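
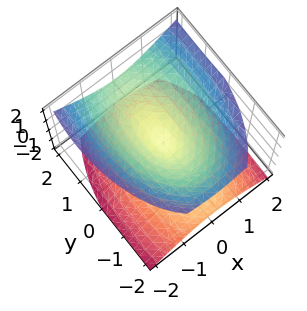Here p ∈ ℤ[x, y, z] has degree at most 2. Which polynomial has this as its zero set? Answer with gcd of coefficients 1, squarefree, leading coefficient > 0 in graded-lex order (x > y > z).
3*x^2 + y^2 - y*z - 3*z^2

deg p = 2. The shape is more complex than any degree-1 surface.
Checking where it meets the axes: it meets the y-axis at y = 0 (among the integer gridlines); one z-axis crossing is at z = 0; it meets the x-axis at x = 0 (among the integer gridlines).
These observations pin down the coefficients.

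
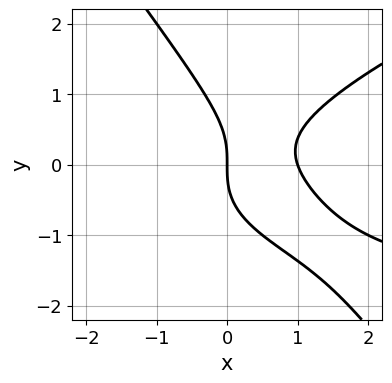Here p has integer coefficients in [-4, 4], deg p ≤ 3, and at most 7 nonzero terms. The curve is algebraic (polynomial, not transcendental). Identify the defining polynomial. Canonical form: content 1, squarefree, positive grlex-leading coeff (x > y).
x^2*y - 2*x*y^2 - 2*y^3 + 3*x^2 - 3*x

1. The degree is 3 — a generic line meets the curve in up to 3 points.
2. Reading off the gridlines: one y-axis crossing is at y = 0; among the integer gridlines, it crosses the x-axis at x ∈ {0, 1}.
3. Fitting integer coefficients to these (and the overall shape) gives p.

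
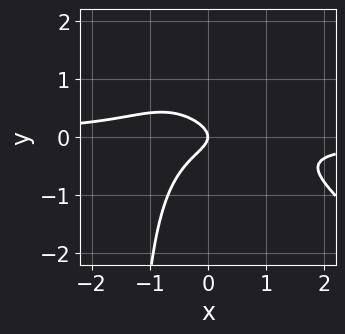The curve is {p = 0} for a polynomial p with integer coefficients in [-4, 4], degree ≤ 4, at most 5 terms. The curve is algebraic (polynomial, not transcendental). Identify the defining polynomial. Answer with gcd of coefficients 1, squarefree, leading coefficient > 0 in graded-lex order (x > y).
2*x^2*y + 2*x*y^2 + 3*y^2 + x

1. Degree: no degree-2 curve has this shape, so deg p = 3.
2. Observable constraints: it meets the x-axis at x = 0 (among the integer gridlines); one y-axis crossing is at y = 0.
3. Matching integer coefficients to the picture gives p.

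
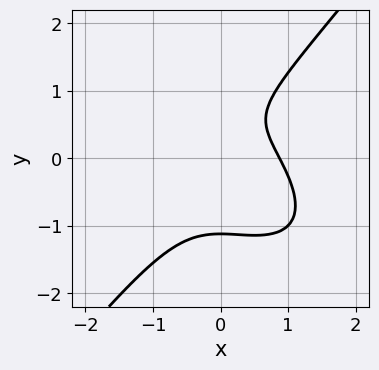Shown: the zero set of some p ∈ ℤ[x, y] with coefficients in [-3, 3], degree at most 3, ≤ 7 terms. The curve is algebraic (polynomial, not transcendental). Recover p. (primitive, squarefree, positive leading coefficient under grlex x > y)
1. deg p = 3. A generic line meets the curve in up to 3 points.
2. The integer polynomial consistent with all of this is the stated p.

3*x^3 + 2*x^2*y - 3*y^3 + 2*y - 2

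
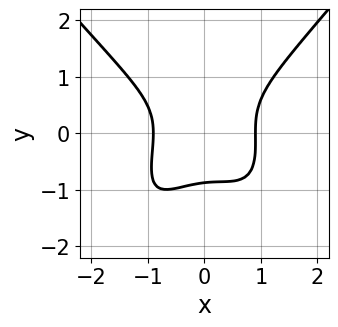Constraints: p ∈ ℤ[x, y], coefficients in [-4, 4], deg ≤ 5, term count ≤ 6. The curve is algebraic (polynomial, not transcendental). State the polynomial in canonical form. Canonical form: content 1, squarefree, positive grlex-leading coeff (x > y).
(a) deg p = 4. No degree-3 curve has this shape.
(b) Matching integer coefficients to the picture gives p.

3*x^4 - 2*x^2*y^2 + x*y^2 - 3*y^3 - 2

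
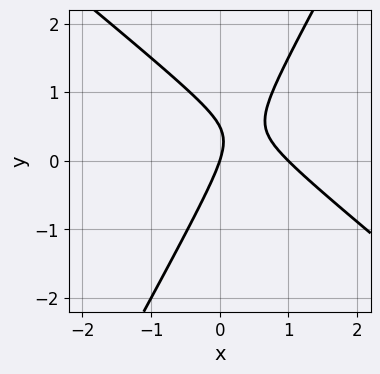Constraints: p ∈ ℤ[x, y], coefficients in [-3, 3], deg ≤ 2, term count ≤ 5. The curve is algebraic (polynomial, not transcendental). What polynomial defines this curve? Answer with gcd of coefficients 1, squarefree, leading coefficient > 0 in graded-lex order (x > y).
3*x^2 + 2*x*y - 2*y^2 - 3*x + y

First, the degree is 2 — no degree-1 curve has this shape.
Next, observable constraints: it crosses the y-axis at the gridline y = 0; among the integer gridlines, it crosses the x-axis at x ∈ {0, 1}.
Finally, putting this together gives p.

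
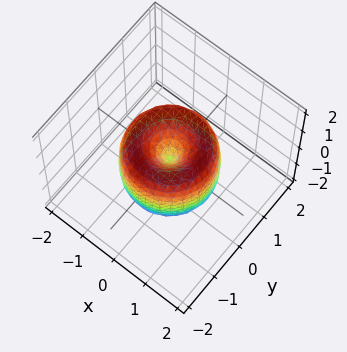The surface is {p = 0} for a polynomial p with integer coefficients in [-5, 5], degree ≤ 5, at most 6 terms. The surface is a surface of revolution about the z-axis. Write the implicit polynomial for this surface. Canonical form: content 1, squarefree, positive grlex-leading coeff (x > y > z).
2*x^4 + 4*x^2*y^2 + 2*y^4 - 3*x^2 - 3*y^2 + z^2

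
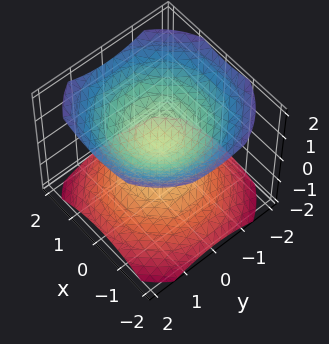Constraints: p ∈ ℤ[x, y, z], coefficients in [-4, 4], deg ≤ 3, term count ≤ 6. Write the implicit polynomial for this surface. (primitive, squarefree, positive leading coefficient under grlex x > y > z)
2*x^2 + 2*y^2 - 3*z^2 + 1

1. There are 2 components. They look like related sheets of one shape, so recover p as a whole.
2. deg p = 2. Two separate bowl-shaped sheets opening away from each other; a quadric.
3. Symmetries: it's symmetric under z → −z, forcing even powers of z; every cross-section ⟂ z is a circle, so x, y appear only via x² + y².
4. From the visible intercepts: no y-intercept at any integer in the box; a circular section at z = 1 has radius exactly 1; it misses every integer gridline on the x-axis.
5. Together with the visible shape, these determine p as stated.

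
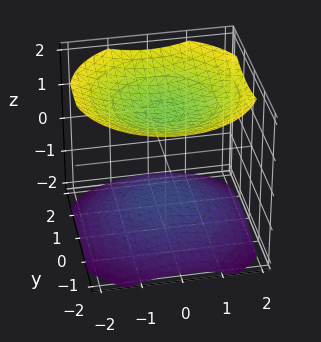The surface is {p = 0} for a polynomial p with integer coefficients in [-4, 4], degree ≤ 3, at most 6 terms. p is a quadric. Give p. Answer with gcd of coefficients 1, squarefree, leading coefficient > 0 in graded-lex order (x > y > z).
(a) There are 2 components. They look like related sheets of one shape, so recover p as a whole.
(b) deg p = 2. Two sheets facing apart; a quadric.
(c) Symmetries: it's symmetric under z → −z, forcing even powers of z; rotational symmetry about the z-axis ⇒ p depends on x, y only through x² + y².
(d) Against the integer gridlines: it misses every integer gridline on the x-axis; the surface avoids every integer y-axis point in the box.
(e) Matching integer coefficients to the picture gives p.

x^2 + y^2 - 2*z^2 + 3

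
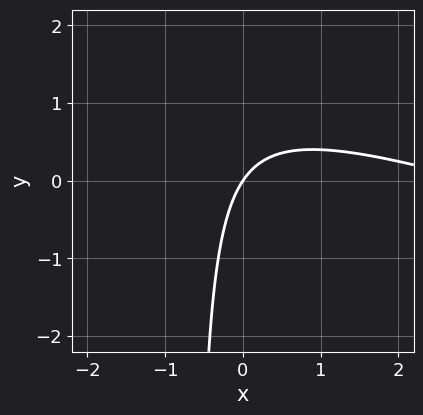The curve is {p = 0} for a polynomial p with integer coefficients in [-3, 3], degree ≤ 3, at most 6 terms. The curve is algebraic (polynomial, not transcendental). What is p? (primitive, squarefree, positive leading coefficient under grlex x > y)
x^2 + 3*x*y - 3*x + 2*y

First, the degree is 2 — no degree-1 curve has this shape.
Next, observable constraints: it meets the x-axis at x = 0 (among the integer gridlines); it crosses the y-axis at the gridline y = 0.
Finally, fitting integer coefficients to these (and the overall shape) gives p.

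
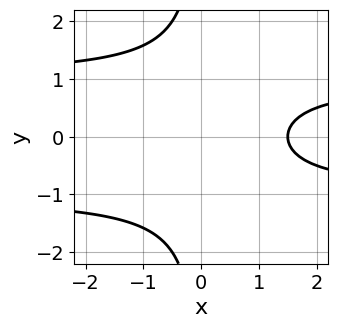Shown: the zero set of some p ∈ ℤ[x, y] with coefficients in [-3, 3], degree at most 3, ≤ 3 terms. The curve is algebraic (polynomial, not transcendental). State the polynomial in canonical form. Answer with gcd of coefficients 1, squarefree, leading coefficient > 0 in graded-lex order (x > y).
2*x*y^2 - 2*x + 3

The degree is 3 — the shape is more complex than any degree-2 curve.
Symmetries: the y ↦ −y reflection is a symmetry, so y appears only in even powers.
Reading off the gridlines: it misses every integer gridline on the y-axis.
The integer polynomial consistent with all of this is the stated p.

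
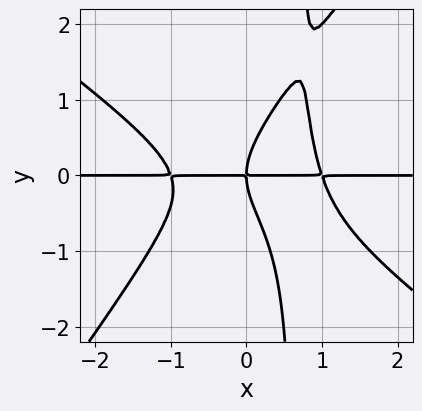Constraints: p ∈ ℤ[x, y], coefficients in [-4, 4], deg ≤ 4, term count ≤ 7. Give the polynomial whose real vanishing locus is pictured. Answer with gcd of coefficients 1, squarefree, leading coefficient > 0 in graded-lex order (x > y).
3*x^3*y + 2*x^2*y^2 - 3*x*y^3 + 2*y^3 - 3*x*y

Degree: a generic line meets the curve in up to 4 points, so deg p = 4.
Checking where it meets the axes: the visible x-axis segment lies entirely on the curve; it meets the y-axis at y = 0 (among the integer gridlines).
Putting this together gives p.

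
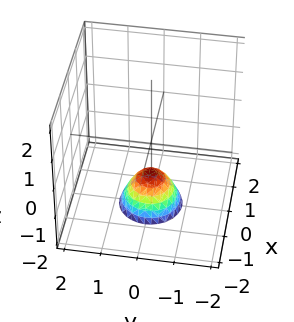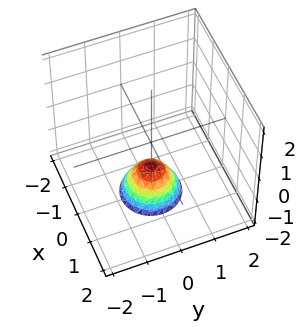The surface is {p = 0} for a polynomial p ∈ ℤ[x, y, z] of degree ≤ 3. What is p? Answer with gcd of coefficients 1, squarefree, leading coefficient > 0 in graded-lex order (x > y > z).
First, degree: a generic line meets the surface in up to 2 points, so deg p = 2.
Next, symmetry: every cross-section ⟂ z is a circle, so x, y appear only via x² + y².
Then, checking where it meets the axes: it crosses the z-axis at the gridline z = -1; a circular section at z = -2 has radius between 0 and 1; the surface avoids every integer x-axis point in the box; the surface avoids every integer y-axis point in the box.
Finally, assembling these constraints gives the stated polynomial.

3*x^2 + 3*y^2 + 2*z + 2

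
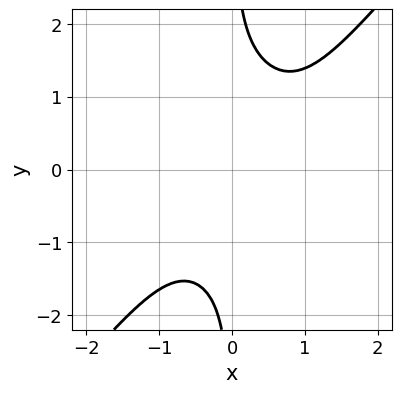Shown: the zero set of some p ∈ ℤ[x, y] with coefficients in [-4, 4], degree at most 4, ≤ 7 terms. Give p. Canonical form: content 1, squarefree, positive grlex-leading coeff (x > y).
(a) Degree: the shape is more complex than any degree-3 curve, so deg p = 4.
(b) From the axis intercepts and sections: it misses every integer gridline on the y-axis; no x-intercept at any integer in the box.
(c) These observations pin down the coefficients.

x^4 + 2*x^3*y - 2*x*y^3 - x^2*y + 3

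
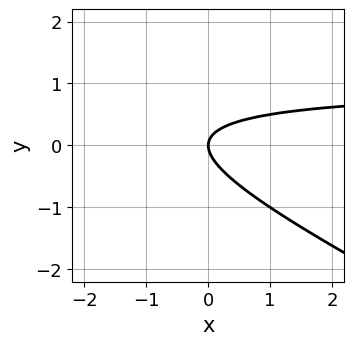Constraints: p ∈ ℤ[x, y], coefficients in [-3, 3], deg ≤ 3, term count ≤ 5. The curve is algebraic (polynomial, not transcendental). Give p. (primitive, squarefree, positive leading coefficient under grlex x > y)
x*y + 2*y^2 - x

1. deg p = 2. No degree-1 curve has this shape.
2. From the visible intercepts: it crosses the x-axis at the gridline x = 0; one y-axis crossing is at y = 0.
3. Together with the visible shape, these determine p as stated.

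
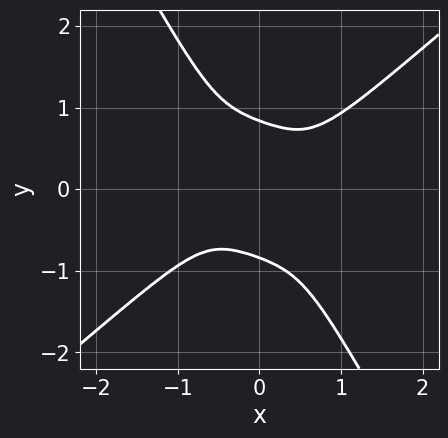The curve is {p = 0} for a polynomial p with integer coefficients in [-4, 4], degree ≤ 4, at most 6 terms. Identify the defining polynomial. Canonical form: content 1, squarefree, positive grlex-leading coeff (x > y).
First, degree: the shape is more complex than any degree-3 curve, so deg p = 4.
Next, reading off the gridlines: it misses every integer gridline on the x-axis.
Finally, assembling these constraints gives the stated polynomial.

3*x^4 - 3*x*y^3 - 2*y^4 + 1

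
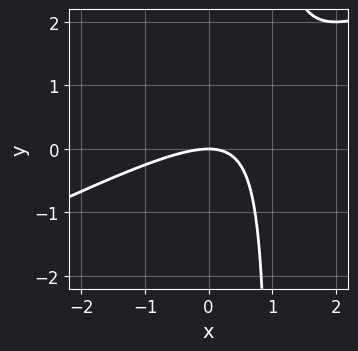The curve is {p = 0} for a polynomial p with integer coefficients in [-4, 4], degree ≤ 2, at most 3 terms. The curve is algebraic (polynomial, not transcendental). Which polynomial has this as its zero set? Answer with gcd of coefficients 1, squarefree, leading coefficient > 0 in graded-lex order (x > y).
1. Degree: a generic line meets the curve in up to 2 points, so deg p = 2.
2. Reading off the gridlines: one x-axis crossing is at x = 0; one y-axis crossing is at y = 0.
3. Matching integer coefficients to the picture gives p.

x^2 - 2*x*y + 2*y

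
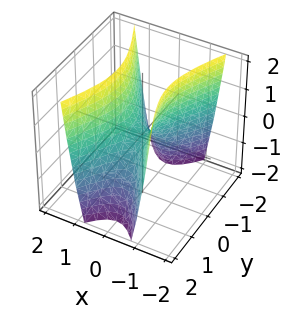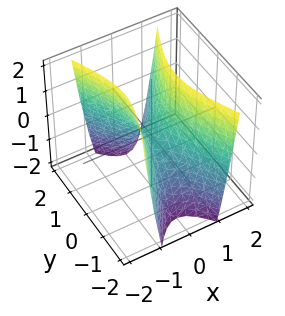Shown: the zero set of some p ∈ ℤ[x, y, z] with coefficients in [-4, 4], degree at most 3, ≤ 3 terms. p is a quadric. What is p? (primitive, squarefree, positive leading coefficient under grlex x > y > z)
3*x^2 - y^2 - z

The degree is 2 — a hyperbolic paraboloid; a quadric.
Symmetries: it's symmetric under y → −y, forcing even powers of y; mirror symmetry x ↦ −x ⇒ only even powers of x.
Observable constraints: it crosses the y-axis at the gridline y = 0; one x-axis crossing is at x = 0; one z-axis crossing is at z = 0.
Solving for integer coefficients yields p as stated.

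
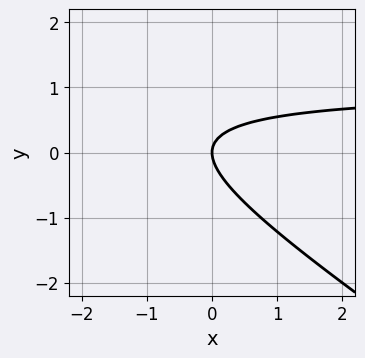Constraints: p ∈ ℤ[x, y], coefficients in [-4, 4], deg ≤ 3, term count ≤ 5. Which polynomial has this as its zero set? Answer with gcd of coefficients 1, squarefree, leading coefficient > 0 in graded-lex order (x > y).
(a) Degree: a generic line meets the curve in up to 2 points, so deg p = 2.
(b) Observable constraints: it meets the y-axis at y = 0 (among the integer gridlines); it crosses the x-axis at the gridline x = 0.
(c) Fitting integer coefficients to these (and the overall shape) gives p.

2*x*y + 3*y^2 - 2*x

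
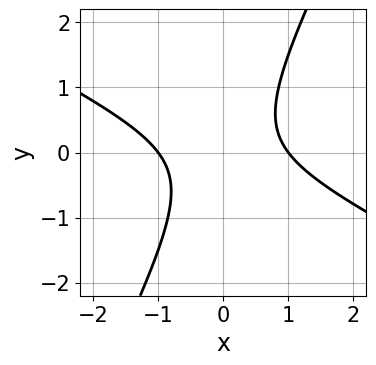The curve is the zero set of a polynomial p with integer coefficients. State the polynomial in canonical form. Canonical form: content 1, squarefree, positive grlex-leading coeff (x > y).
2*x^2 + 3*x*y - 2*y^2 - 2

(a) deg p = 2. The shape is more complex than any degree-1 curve.
(b) From the visible intercepts: among the integer gridlines, it crosses the x-axis at x ∈ {-1, 1}; no y-intercept at any integer in the box.
(c) Matching integer coefficients to the picture gives p.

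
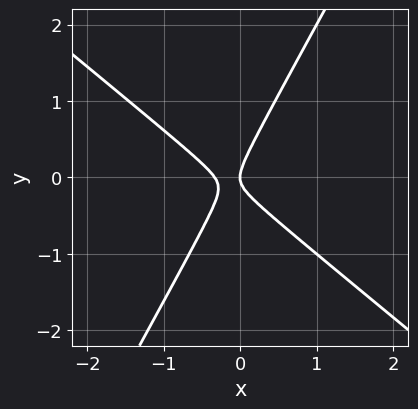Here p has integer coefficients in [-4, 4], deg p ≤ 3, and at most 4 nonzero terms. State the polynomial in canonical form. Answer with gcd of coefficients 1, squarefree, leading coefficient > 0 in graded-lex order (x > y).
3*x^2 + 2*x*y - 2*y^2 + x

1. The degree is 2 — a generic line meets the curve in up to 2 points.
2. Against the integer gridlines: it meets the x-axis at x = 0 (among the integer gridlines); one y-axis crossing is at y = 0.
3. Putting this together gives p.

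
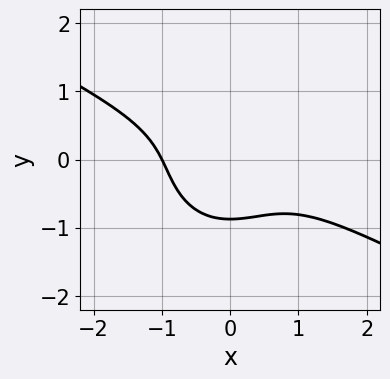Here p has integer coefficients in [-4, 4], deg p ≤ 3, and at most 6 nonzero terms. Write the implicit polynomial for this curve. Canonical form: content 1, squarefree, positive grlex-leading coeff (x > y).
2*x^3 + 3*x^2*y + 3*y^3 + 2

1. The degree is 3 — a generic line meets the curve in up to 3 points.
2. Reading off the gridlines: it meets the x-axis at x = -1 (among the integer gridlines).
3. Assembling these constraints gives the stated polynomial.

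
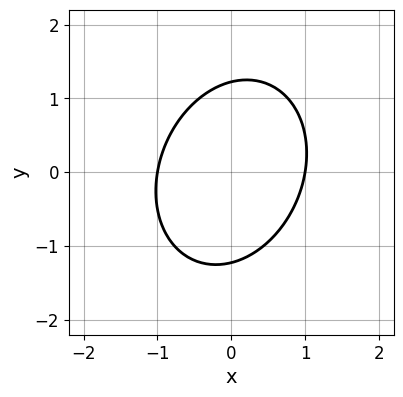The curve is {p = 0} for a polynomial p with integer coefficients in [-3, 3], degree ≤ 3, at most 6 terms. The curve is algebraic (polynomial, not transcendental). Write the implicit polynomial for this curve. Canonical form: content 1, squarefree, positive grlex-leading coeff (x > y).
3*x^2 - x*y + 2*y^2 - 3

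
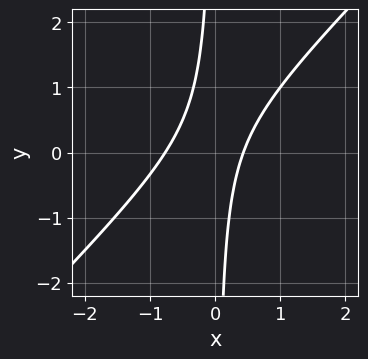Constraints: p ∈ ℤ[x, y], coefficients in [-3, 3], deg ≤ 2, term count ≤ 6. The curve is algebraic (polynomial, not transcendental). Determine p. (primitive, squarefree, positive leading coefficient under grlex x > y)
3*x^2 - 3*x*y + x - 1

Degree: the shape is more complex than any degree-1 curve, so deg p = 2.
From the visible intercepts: the curve avoids every integer y-axis point in the box.
Solving for integer coefficients yields p as stated.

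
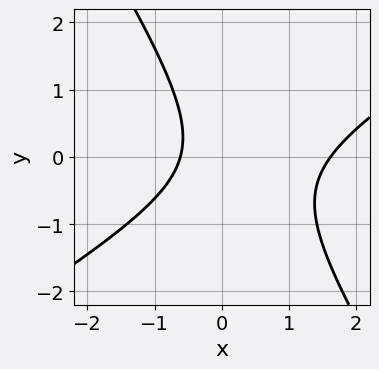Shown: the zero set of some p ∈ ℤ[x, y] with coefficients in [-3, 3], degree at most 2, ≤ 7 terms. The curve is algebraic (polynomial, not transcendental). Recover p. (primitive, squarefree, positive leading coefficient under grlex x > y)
x^2 - x*y - y^2 - x - 1

The degree is 2 — no degree-1 curve has this shape.
Against the integer gridlines: no y-intercept at any integer in the box.
The integer polynomial consistent with all of this is the stated p.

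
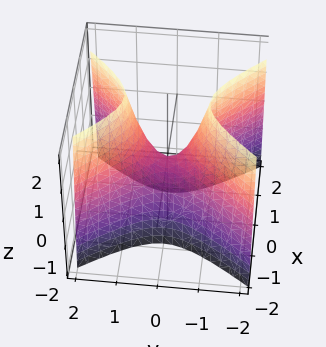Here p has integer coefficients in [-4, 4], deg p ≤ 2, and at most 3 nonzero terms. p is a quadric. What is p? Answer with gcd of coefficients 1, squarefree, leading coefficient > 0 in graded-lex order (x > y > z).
First, deg p = 2.
Next, symmetries: mirror symmetry x ↦ −x ⇒ only even powers of x; it's symmetric under y → −y, forcing even powers of y.
Next, from the visible intercepts: one y-axis crossing is at y = 0; one z-axis crossing is at z = 0; it crosses the x-axis at the gridline x = 0.
Finally, putting this together gives p.

3*x^2 - 2*y^2 + z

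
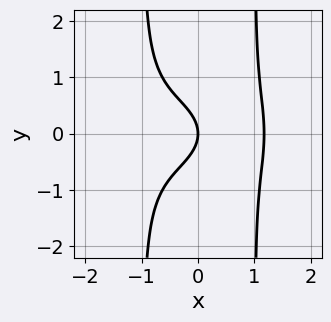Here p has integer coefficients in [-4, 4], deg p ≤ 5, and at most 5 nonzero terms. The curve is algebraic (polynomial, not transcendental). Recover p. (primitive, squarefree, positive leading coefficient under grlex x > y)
x^4 + 3*x^2*y^2 + x^3 - 3*y^2 - 3*x

First, deg p = 4. The shape is more complex than any degree-3 curve.
Then, symmetries: mirror symmetry y ↦ −y ⇒ only even powers of y.
Next, checking where it meets the axes: it meets the x-axis at x = 0 (among the integer gridlines); it crosses the y-axis at the gridline y = 0.
Finally, the integer polynomial consistent with all of this is the stated p.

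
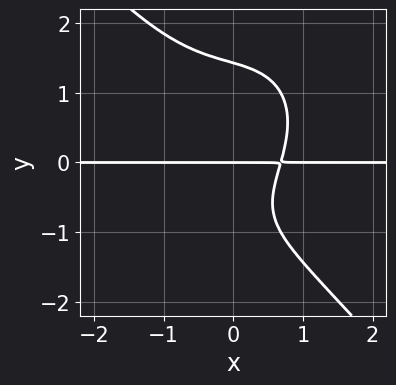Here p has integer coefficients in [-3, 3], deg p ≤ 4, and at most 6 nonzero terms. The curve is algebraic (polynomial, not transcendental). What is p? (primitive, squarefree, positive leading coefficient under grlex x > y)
3*x^3*y + 2*y^4 + 3*x*y - 2*y^2 - 3*y

Degree: no degree-3 curve has this shape, so deg p = 4.
Against the integer gridlines: it crosses the y-axis at the gridline y = 0; every point of the x-axis in the box is on the curve.
Together with the visible shape, these determine p as stated.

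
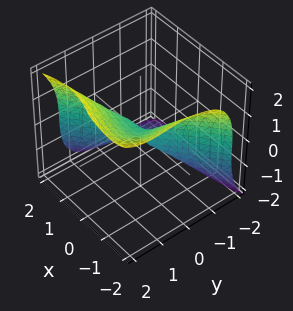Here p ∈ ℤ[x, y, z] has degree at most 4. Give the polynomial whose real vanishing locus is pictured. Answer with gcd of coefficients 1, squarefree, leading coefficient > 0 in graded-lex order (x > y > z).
(a) Degree: a generic line meets the surface in up to 3 points, so deg p = 3.
(b) Checking where it meets the axes: one y-axis crossing is at y = 0; it crosses the z-axis at the gridline z = 0; it crosses the x-axis at the gridline x = 0.
(c) Together with the visible shape, these determine p as stated.

2*x^3 - 2*x*y^2 - 2*y^3 + 2*z^3 - y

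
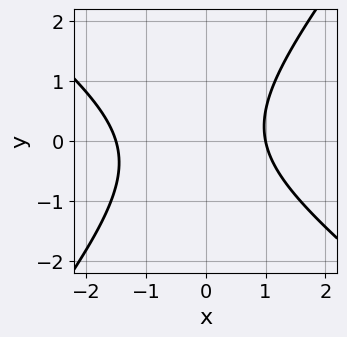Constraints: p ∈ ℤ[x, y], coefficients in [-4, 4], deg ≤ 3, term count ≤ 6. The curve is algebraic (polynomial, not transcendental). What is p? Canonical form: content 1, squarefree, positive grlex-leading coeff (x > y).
2*x^2 + x*y - 2*y^2 + x - 3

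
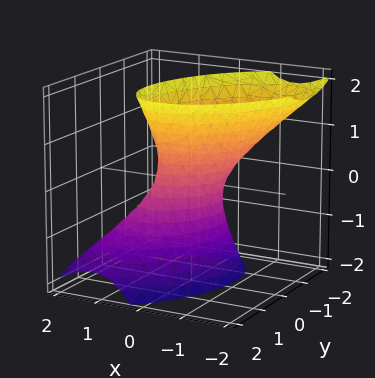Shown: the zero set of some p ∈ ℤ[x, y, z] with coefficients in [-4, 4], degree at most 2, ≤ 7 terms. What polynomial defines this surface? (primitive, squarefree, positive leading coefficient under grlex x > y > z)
1. deg p = 2. A generic line meets the surface in up to 2 points.
2. From the visible intercepts: the surface avoids every integer z-axis point in the box.
3. Fitting integer coefficients to these (and the overall shape) gives p.

3*x^2 - 2*x*y + 2*x*z + 2*y^2 - z^2 - 1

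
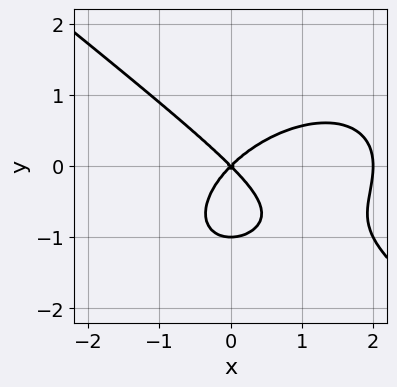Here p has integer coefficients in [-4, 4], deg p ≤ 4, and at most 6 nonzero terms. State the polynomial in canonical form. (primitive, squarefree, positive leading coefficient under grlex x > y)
x^3 + 2*y^3 - 2*x^2 + 2*y^2

First, degree: no degree-2 curve has this shape, so deg p = 3.
Then, from the axis intercepts and sections: the y-axis gridline crossings are at y ∈ {-1, 0}; the x-axis gridline crossings are at x ∈ {0, 2}.
Finally, together with the visible shape, these determine p as stated.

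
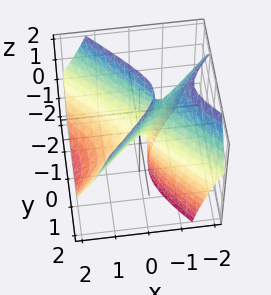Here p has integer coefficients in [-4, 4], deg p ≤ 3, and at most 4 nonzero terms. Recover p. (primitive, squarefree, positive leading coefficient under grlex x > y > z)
First, deg p = 2.
Then, from the visible intercepts: it meets the y-axis at y = 0 (among the integer gridlines); one x-axis crossing is at x = 0.
Finally, together with the visible shape, these determine p as stated.

3*x^2 + 3*x*z - 3*y^2 + z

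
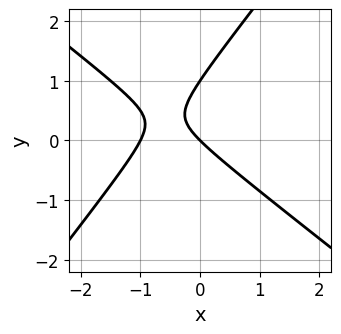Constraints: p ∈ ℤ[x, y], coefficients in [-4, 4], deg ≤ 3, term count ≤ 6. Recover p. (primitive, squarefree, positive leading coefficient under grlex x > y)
2*x^2 + x*y - 2*y^2 + 2*x + 2*y

The degree is 2 — no degree-1 curve has this shape.
Against the integer gridlines: among the integer gridlines, it crosses the y-axis at y ∈ {0, 1}; among the integer gridlines, it crosses the x-axis at x ∈ {-1, 0}.
Fitting integer coefficients to these (and the overall shape) gives p.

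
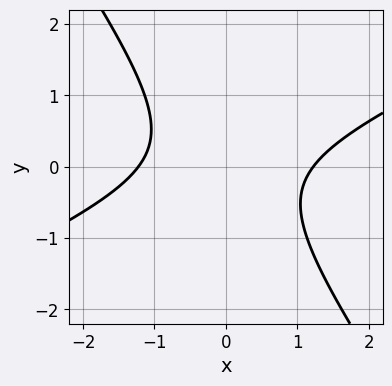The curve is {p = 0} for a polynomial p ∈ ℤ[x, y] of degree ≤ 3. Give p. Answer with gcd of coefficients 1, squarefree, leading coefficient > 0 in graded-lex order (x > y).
2*x^2 - 3*x*y - 3*y^2 - 3

1. Degree: a generic line meets the curve in up to 2 points, so deg p = 2.
2. From the axis intercepts and sections: the curve avoids every integer y-axis point in the box.
3. Putting this together gives p.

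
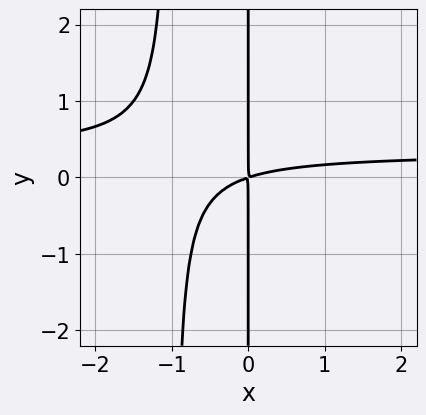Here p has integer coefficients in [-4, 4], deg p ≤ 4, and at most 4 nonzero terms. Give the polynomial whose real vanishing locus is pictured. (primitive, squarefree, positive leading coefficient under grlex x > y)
deg p = 3. A generic line meets the curve in up to 3 points.
Against the integer gridlines: the visible y-axis segment lies entirely on the curve.
Together with the visible shape, these determine p as stated.

3*x^2*y - x^2 + 3*x*y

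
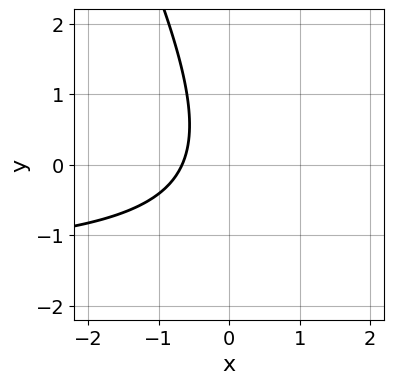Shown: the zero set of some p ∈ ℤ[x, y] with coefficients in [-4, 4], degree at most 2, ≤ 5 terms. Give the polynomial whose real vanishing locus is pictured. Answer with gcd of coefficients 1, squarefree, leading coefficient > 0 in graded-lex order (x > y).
(a) deg p = 2. No degree-1 curve has this shape.
(b) Reading off the gridlines: the curve avoids every integer y-axis point in the box.
(c) The integer polynomial consistent with all of this is the stated p.

2*x*y + y^2 + 3*x + 2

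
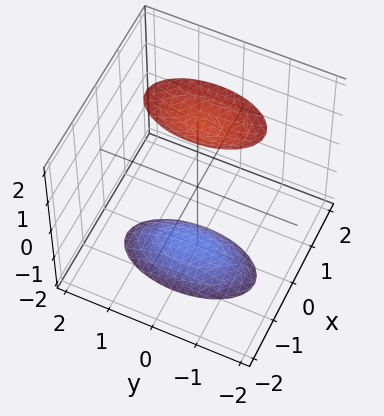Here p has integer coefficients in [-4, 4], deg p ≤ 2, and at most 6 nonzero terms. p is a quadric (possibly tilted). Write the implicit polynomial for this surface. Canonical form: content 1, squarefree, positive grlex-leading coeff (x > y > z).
3*x^2 - x*z + y^2 - z^2 + 3

First, I count 2 distinct pieces. They look like related sheets of one shape, so recover p as a whole.
Next, the degree is 2 — no degree-1 surface has this shape.
Next, from the axis intercepts and sections: it misses every integer gridline on the y-axis; no x-intercept at any integer in the box.
Finally, fitting integer coefficients to these (and the overall shape) gives p.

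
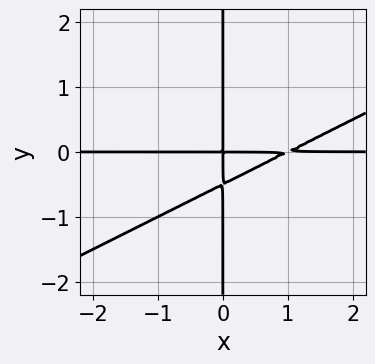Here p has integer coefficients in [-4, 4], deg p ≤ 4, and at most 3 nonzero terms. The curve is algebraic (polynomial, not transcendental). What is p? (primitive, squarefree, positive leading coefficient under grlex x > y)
x^2*y - 2*x*y^2 - x*y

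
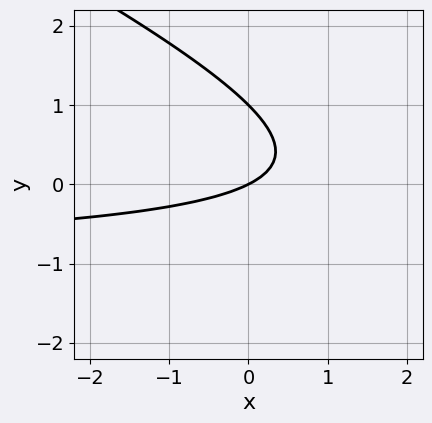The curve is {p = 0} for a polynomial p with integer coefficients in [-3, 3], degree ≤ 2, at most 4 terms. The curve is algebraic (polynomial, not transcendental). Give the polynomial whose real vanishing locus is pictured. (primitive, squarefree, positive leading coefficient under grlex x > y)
(a) The degree is 2 — the shape is more complex than any degree-1 curve.
(b) Against the integer gridlines: the y-axis gridline crossings are at y ∈ {0, 1}; one x-axis crossing is at x = 0.
(c) Putting this together gives p.

x*y + 2*y^2 + x - 2*y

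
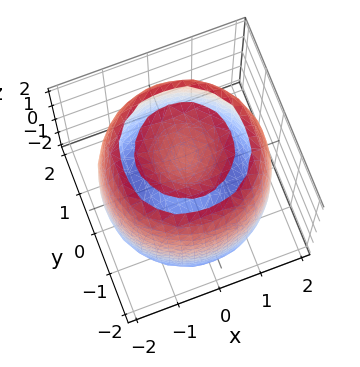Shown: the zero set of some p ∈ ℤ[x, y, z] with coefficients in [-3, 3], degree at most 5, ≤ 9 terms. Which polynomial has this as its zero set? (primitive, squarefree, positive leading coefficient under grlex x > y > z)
1. There are 2 components. Treating them together as one polynomial.
2. The degree is 4 — a generic line meets the surface in up to 4 points.
3. Symmetries: the z-axis is an axis of rotation, so x and y enter only as x² + y².
4. Against the integer gridlines: a circular section at z = 0 has radius between 1 and 2.
5. The integer polynomial consistent with all of this is the stated p.

x^4 + 2*x^2*y^2 + y^4 - 3*x^2 - 3*y^2 + z^2 - 2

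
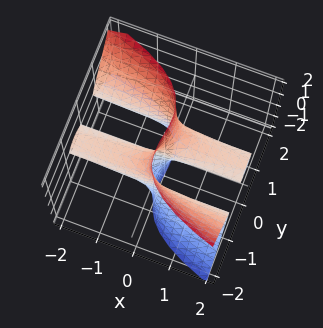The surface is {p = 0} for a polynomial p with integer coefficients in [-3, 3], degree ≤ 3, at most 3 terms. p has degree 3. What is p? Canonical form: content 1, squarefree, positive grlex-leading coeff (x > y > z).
3*x*z^2 + 3*y^3 - 2*y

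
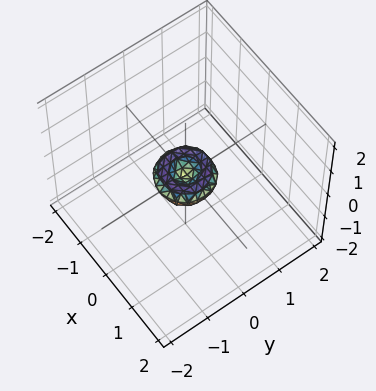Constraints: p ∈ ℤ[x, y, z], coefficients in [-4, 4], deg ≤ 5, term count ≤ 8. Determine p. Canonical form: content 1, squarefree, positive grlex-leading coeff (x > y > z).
2*x^4 + 4*x^2*y^2 + 2*y^4 - x^2 - y^2 + 2*z^2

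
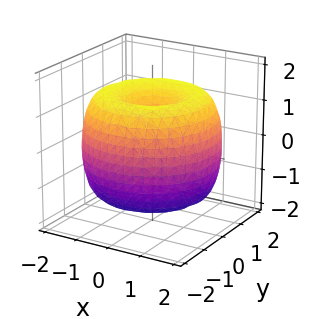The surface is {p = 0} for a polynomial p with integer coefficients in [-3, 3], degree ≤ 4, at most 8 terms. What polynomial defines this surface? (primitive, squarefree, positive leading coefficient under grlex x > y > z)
x^4 + 2*x^2*y^2 + y^4 - 3*x^2 - 3*y^2 + 2*z^2 - 2

(a) The degree is 4 — no degree-3 surface has this shape.
(b) Symmetry: the z-axis is an axis of rotation, so x and y enter only as x² + y².
(c) Checking where it meets the axes: the z-axis gridline crossings are at z ∈ {-1, 1}; a circular section at z = 0 has radius between 1 and 2.
(d) Solving for integer coefficients yields p as stated.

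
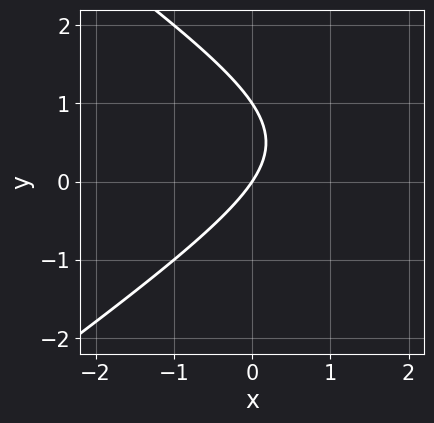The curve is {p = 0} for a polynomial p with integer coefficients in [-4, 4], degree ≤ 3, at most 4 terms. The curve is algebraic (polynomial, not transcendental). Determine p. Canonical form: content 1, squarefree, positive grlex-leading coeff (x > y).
deg p = 2. The shape is more complex than any degree-1 curve.
Against the integer gridlines: among the integer gridlines, it crosses the y-axis at y ∈ {0, 1}; it crosses the x-axis at the gridline x = 0.
The integer polynomial consistent with all of this is the stated p.

x^2 - 2*y^2 - 3*x + 2*y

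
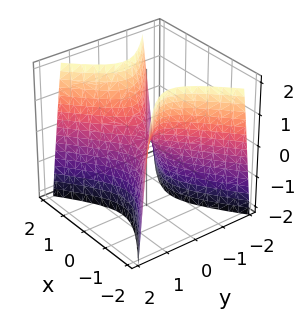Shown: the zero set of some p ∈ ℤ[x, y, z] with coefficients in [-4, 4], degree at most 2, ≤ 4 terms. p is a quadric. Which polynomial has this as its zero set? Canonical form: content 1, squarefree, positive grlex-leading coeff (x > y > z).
1. The degree is 2 — a hyperbolic paraboloid; a quadric.
2. Symmetries: mirror symmetry x ↦ −x ⇒ only even powers of x; it's symmetric under y → −y, forcing even powers of y.
3. Against the integer gridlines: one x-axis crossing is at x = 0; it crosses the y-axis at the gridline y = 0.
4. Fitting integer coefficients to these (and the overall shape) gives p.

2*x^2 - 3*y^2 - z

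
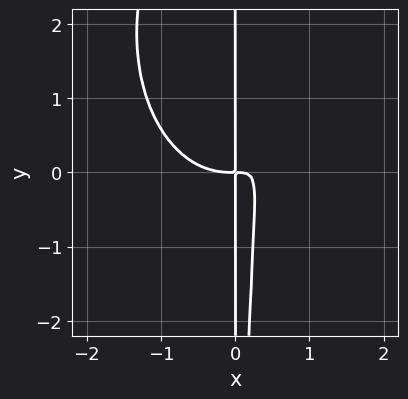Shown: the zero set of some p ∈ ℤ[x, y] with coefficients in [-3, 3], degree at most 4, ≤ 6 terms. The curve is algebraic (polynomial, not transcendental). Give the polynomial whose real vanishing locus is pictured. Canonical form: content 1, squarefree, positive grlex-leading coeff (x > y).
1. The degree is 4 — the shape is more complex than any degree-3 curve.
2. Observable constraints: every point of the y-axis in the box is on the curve.
3. Assembling these constraints gives the stated polynomial.

2*x^4 + x^2*y^2 - 3*x^2*y + x*y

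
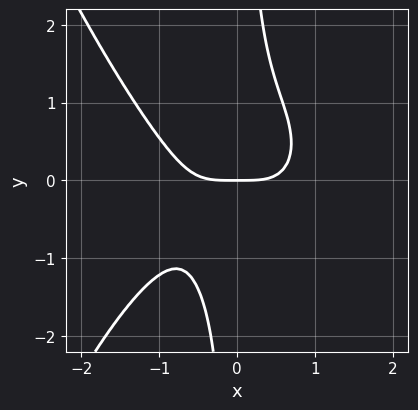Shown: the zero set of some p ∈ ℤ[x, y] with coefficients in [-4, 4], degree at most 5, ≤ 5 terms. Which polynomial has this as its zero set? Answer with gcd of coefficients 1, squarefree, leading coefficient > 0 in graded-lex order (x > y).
2*x^4 + 3*x*y^2 - 2*y

1. deg p = 4. The shape is more complex than any degree-3 curve.
2. Checking where it meets the axes: one x-axis crossing is at x = 0; it meets the y-axis at y = 0 (among the integer gridlines).
3. Fitting integer coefficients to these (and the overall shape) gives p.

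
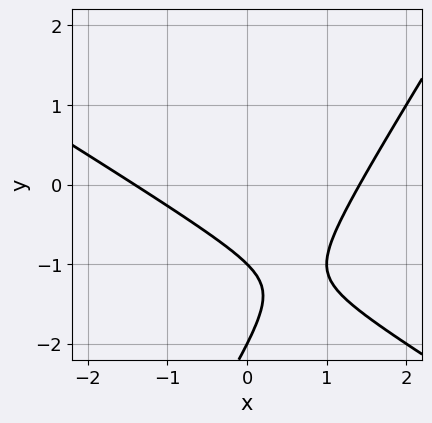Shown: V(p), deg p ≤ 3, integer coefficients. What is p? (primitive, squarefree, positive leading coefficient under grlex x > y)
x^2 + x*y - y^2 - 3*y - 2

(a) deg p = 2.
(b) Against the integer gridlines: the y-axis gridline crossings are at y ∈ {-2, -1}.
(c) Assembling these constraints gives the stated polynomial.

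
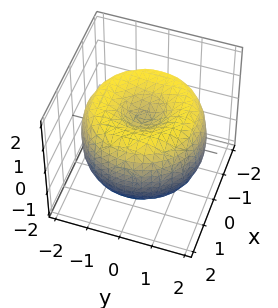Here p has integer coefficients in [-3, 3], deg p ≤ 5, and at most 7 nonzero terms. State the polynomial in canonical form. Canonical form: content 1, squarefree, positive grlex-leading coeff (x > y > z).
x^4 + 2*x^2*y^2 + y^4 - 3*x^2 - 3*y^2 + 2*z^2 - 1

(a) deg p = 4.
(b) Symmetries: rotational symmetry about the z-axis ⇒ p depends on x, y only through x² + y².
(c) Reading off the gridlines: a circular section at z = 1 has radius between 0 and 1.
(d) The integer polynomial consistent with all of this is the stated p.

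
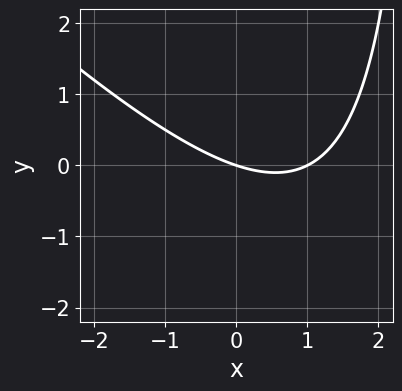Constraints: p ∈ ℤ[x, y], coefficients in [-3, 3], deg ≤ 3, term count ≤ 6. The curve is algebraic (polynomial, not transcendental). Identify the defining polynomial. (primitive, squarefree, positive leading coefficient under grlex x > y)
x^2 + x*y - x - 3*y

(a) deg p = 2.
(b) From the visible intercepts: it crosses the y-axis at the gridline y = 0; the x-axis gridline crossings are at x ∈ {0, 1}.
(c) Solving for integer coefficients yields p as stated.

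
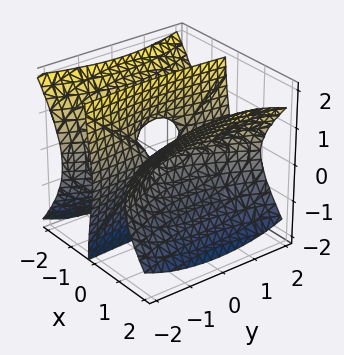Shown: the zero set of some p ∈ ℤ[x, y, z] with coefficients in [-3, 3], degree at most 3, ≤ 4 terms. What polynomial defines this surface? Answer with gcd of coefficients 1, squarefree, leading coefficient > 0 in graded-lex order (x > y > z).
3*x^3 - x*y^2 - 3*x*z^2 - z^2

There are 2 components.
deg p = 3.
Against the integer gridlines: the visible y-axis segment lies entirely on the surface; one x-axis crossing is at x = 0.
Solving for integer coefficients yields p as stated.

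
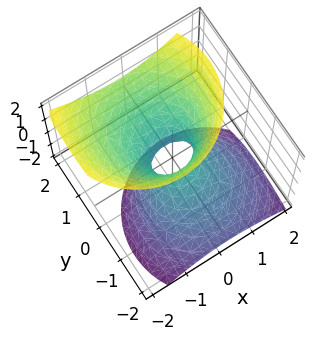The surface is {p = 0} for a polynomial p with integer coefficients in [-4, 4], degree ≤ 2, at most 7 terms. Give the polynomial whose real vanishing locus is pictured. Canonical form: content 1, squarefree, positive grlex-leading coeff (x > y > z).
1. deg p = 2.
2. From the axis intercepts and sections: it misses every integer gridline on the z-axis.
3. Assembling these constraints gives the stated polynomial.

3*x^2 + x*z + 3*y^2 - 3*y*z - 2*z^2 - 1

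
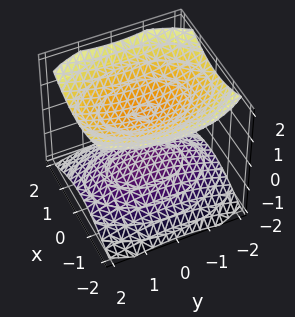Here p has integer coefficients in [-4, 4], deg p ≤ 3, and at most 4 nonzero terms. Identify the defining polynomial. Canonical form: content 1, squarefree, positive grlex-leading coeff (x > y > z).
1. There are 2 components.
2. The degree is 2 — two separate bowl-shaped sheets opening away from each other; a quadric.
3. Symmetries: mirror symmetry x ↦ −x ⇒ only even powers of x; the z ↦ −z reflection is a symmetry, so z appears only in even powers; mirror symmetry y ↦ −y ⇒ only even powers of y.
4. Against the integer gridlines: among the integer gridlines, it crosses the z-axis at z ∈ {-1, 1}; no y-intercept at any integer in the box; it misses every integer gridline on the x-axis.
5. Fitting integer coefficients to these (and the overall shape) gives p.

2*x^2 + y^2 - 3*z^2 + 3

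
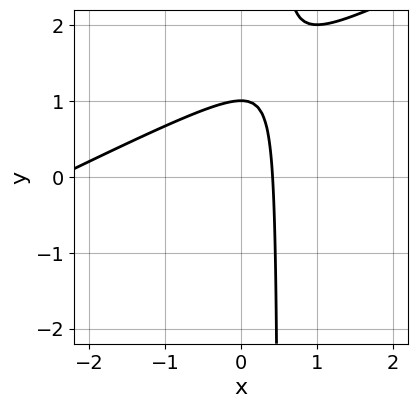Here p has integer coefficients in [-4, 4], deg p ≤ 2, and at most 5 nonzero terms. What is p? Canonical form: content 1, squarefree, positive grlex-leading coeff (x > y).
1. deg p = 2.
2. From the visible intercepts: one y-axis crossing is at y = 1.
3. Putting this together gives p.

x^2 - 2*x*y + 2*x + y - 1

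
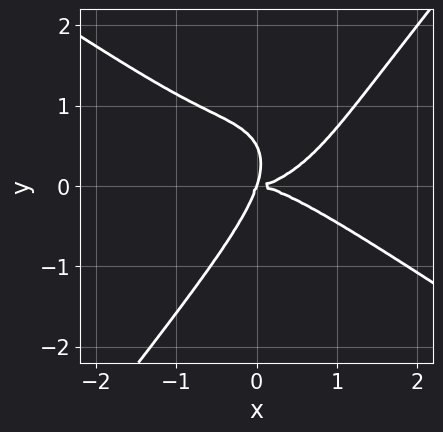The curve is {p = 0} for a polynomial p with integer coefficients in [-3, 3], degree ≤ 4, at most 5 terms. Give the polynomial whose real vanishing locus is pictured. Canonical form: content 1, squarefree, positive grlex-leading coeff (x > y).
x^4 + 2*x*y^3 - 2*y^4 - 3*x*y^2 + y^3

deg p = 4. The shape is more complex than any degree-3 curve.
Observable constraints: one y-axis crossing is at y = 0; one x-axis crossing is at x = 0.
Matching integer coefficients to the picture gives p.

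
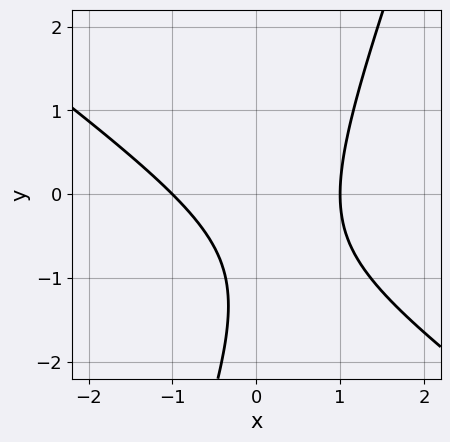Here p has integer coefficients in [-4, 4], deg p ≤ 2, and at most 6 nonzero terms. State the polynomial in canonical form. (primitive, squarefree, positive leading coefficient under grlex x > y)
2*x^2 + 2*x*y - y^2 - 2*y - 2

(a) Degree: the shape is more complex than any degree-1 curve, so deg p = 2.
(b) From the visible intercepts: it misses every integer gridline on the y-axis; among the integer gridlines, it crosses the x-axis at x ∈ {-1, 1}.
(c) Fitting integer coefficients to these (and the overall shape) gives p.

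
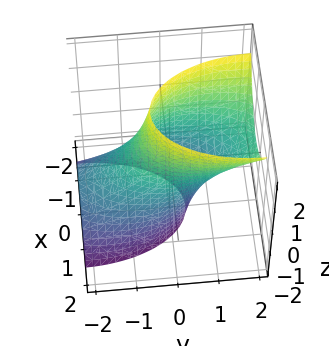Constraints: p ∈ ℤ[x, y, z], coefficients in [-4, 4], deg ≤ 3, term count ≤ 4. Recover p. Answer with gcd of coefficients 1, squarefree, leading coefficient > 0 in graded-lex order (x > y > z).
3*x^2 + y^2 - 2*y*z - 2

(a) The degree is 2 — the shape is more complex than any degree-1 surface.
(b) Reading off the gridlines: no z-intercept at any integer in the box.
(c) Fitting integer coefficients to these (and the overall shape) gives p.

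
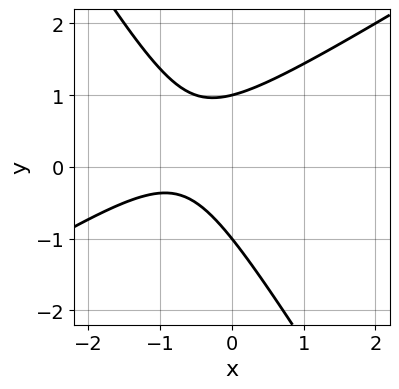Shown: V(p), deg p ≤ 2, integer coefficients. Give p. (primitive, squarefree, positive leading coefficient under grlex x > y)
2*x^2 - 2*x*y - 2*y^2 + 3*x + 2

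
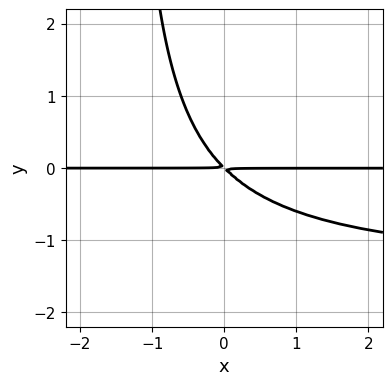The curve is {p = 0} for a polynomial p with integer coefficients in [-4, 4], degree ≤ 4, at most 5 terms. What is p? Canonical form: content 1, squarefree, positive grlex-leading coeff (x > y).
The degree is 3 — a generic line meets the curve in up to 3 points.
Against the integer gridlines: the visible x-axis segment lies entirely on the curve.
The integer polynomial consistent with all of this is the stated p.

2*x*y^2 + 3*x*y + 3*y^2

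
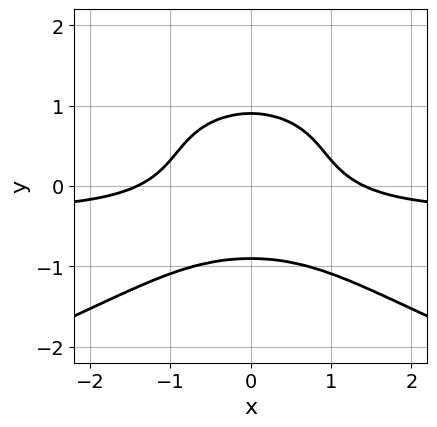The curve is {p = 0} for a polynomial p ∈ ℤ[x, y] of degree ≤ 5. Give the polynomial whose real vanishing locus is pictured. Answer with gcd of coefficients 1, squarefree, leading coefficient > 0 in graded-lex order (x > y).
First, degree: a generic line meets the curve in up to 4 points, so deg p = 4.
Next, symmetries: mirror symmetry x ↦ −x ⇒ only even powers of x.
Finally, matching integer coefficients to the picture gives p.

3*y^4 + 3*x^2*y + x^2 - 2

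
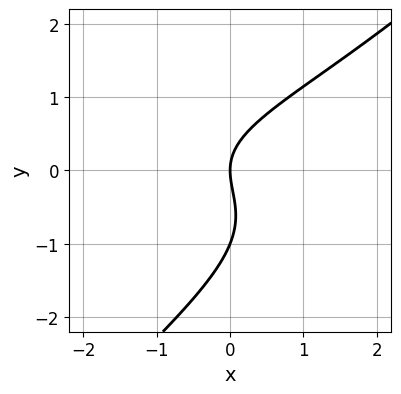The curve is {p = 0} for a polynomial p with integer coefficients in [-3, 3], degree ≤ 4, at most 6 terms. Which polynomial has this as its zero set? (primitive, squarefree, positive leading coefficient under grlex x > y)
2*x*y^2 - 2*y^3 - 2*y^2 + 3*x

(a) deg p = 3. A generic line meets the curve in up to 3 points.
(b) Against the integer gridlines: among the integer gridlines, it crosses the y-axis at y ∈ {-1, 0}; one x-axis crossing is at x = 0.
(c) Fitting integer coefficients to these (and the overall shape) gives p.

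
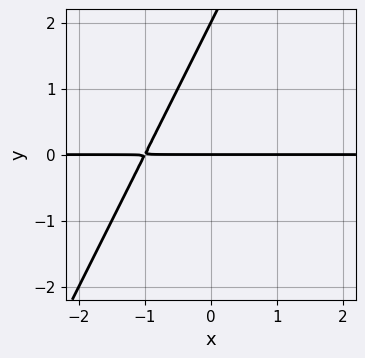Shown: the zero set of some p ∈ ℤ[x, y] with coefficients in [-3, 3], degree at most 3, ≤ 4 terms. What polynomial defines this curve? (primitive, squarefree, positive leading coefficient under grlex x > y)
1. The degree is 2 — a generic line meets the curve in up to 2 points.
2. From the axis intercepts and sections: every point of the x-axis in the box is on the curve; the y-axis gridline crossings are at y ∈ {0, 2}.
3. Putting this together gives p.

2*x*y - y^2 + 2*y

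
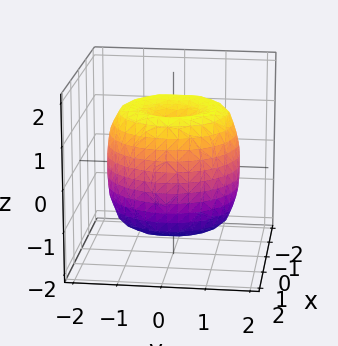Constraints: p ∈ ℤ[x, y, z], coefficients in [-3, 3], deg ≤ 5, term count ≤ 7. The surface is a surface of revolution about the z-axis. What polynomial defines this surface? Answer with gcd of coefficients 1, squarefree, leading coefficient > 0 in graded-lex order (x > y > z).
(a) deg p = 4. A generic line meets the surface in up to 4 points.
(b) Symmetries: the surface is invariant under rotation about z: p = q(x² + y², z).
(c) Observable constraints: a circular section at z = -1 has radius between 1 and 2; among the integer gridlines, it crosses the z-axis at z ∈ {-1, 1}.
(d) Together with the visible shape, these determine p as stated.

x^4 + 2*x^2*y^2 + y^4 - 2*x^2 - 2*y^2 + z^2 - 1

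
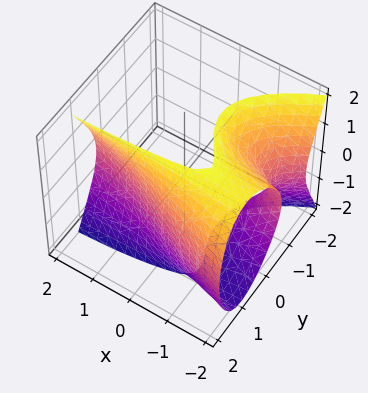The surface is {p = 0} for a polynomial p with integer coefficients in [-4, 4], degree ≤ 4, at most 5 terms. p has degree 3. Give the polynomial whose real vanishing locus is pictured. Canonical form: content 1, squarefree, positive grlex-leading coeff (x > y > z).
The degree is 3 — no degree-2 surface has this shape.
From the axis intercepts and sections: the surface avoids every integer z-axis point in the box; it misses every integer gridline on the x-axis.
Together with the visible shape, these determine p as stated.

x*z^2 - 2*y^3 - 3*x*y + 3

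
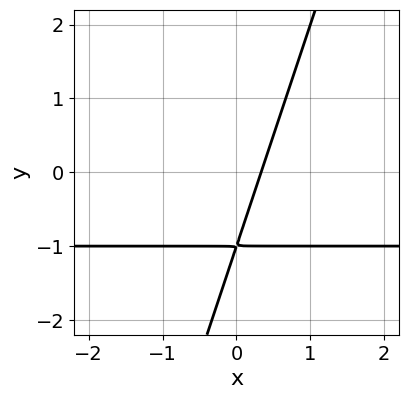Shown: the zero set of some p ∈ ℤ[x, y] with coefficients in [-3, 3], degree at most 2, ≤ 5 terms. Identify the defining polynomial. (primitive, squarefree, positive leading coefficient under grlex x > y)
3*x*y - y^2 + 3*x - 2*y - 1

(a) The degree is 2 — no degree-1 curve has this shape.
(b) Solving for integer coefficients yields p as stated.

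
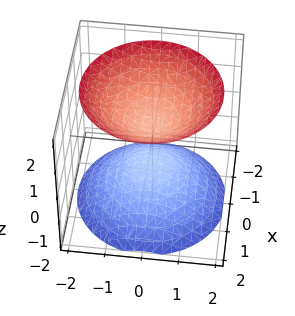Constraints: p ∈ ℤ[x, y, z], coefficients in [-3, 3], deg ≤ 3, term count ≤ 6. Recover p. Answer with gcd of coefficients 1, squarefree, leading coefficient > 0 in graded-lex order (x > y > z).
2*x^2 + 2*y^2 - 2*z^2 + 1

First, the picture has 2 separate pieces. They look like related sheets of one shape, so recover p as a whole.
Then, deg p = 2. Two separate bowl-shaped sheets opening away from each other; a quadric.
Next, symmetry: the surface is invariant under rotation about z: p = q(x² + y², z); the z ↦ −z reflection is a symmetry, so z appears only in even powers.
Then, checking where it meets the axes: a circular section at z = -2 has radius between 1 and 2; the surface avoids every integer y-axis point in the box; no x-intercept at any integer in the box.
Finally, putting this together gives p.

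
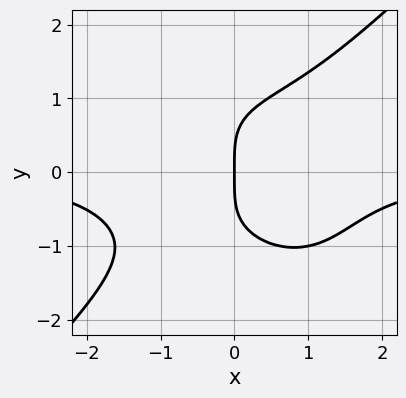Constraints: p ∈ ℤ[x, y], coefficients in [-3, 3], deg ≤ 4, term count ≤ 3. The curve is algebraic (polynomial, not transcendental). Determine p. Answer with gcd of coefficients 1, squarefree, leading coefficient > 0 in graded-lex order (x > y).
(a) Degree: no degree-3 curve has this shape, so deg p = 4.
(b) From the axis intercepts and sections: one y-axis crossing is at y = 0; it meets the x-axis at x = 0 (among the integer gridlines).
(c) The integer polynomial consistent with all of this is the stated p.

x^3*y - y^4 + 2*x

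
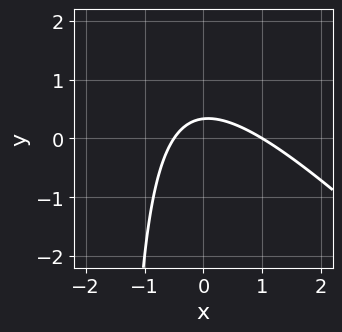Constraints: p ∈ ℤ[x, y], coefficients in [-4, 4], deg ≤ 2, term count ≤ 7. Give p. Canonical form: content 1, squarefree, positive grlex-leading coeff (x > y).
First, the degree is 2 — no degree-1 curve has this shape.
Then, against the integer gridlines: one x-axis crossing is at x = 1.
Finally, fitting integer coefficients to these (and the overall shape) gives p.

2*x^2 + 2*x*y - x + 3*y - 1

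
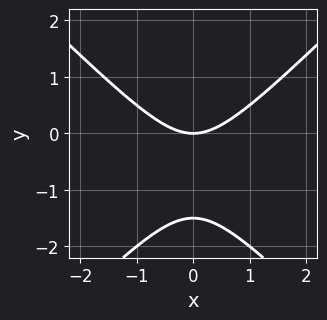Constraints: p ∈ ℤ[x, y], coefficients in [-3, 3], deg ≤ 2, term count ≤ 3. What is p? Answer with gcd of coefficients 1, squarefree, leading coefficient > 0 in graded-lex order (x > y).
deg p = 2. The shape is more complex than any degree-1 curve.
Symmetries: mirror symmetry x ↦ −x ⇒ only even powers of x.
From the axis intercepts and sections: it meets the y-axis at y = 0 (among the integer gridlines); it meets the x-axis at x = 0 (among the integer gridlines).
Assembling these constraints gives the stated polynomial.

2*x^2 - 2*y^2 - 3*y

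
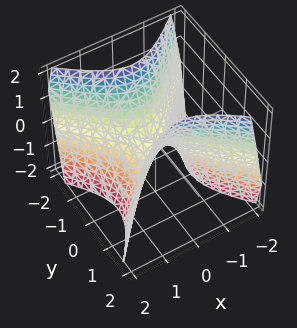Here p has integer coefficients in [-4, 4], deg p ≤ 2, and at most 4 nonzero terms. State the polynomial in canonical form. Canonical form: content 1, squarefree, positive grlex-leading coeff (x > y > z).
3*x^2 - 3*y^2 + 2*z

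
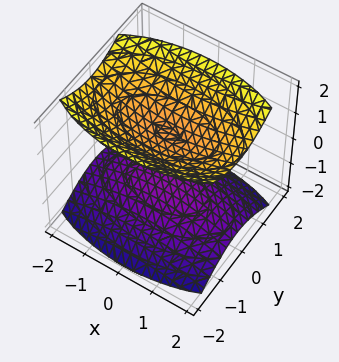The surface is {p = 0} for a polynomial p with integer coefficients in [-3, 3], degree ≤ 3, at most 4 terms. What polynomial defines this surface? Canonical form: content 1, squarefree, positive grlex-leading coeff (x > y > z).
(a) I count 2 distinct pieces. Treating them together as one polynomial.
(b) deg p = 2. Two separate bowl-shaped sheets opening away from each other; a quadric.
(c) Symmetries: it's symmetric under y → −y, forcing even powers of y; the z ↦ −z reflection is a symmetry, so z appears only in even powers; mirror symmetry x ↦ −x ⇒ only even powers of x.
(d) Observable constraints: no x-intercept at any integer in the box; the z-axis gridline crossings are at z ∈ {-1, 1}; it misses every integer gridline on the y-axis.
(e) These observations pin down the coefficients.

x^2 + 3*y^2 - 3*z^2 + 3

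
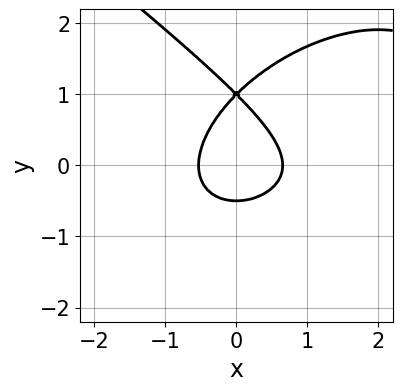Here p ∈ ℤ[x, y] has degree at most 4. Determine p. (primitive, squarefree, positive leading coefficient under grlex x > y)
x^3 + 2*y^3 - 3*x^2 - 3*y^2 + 1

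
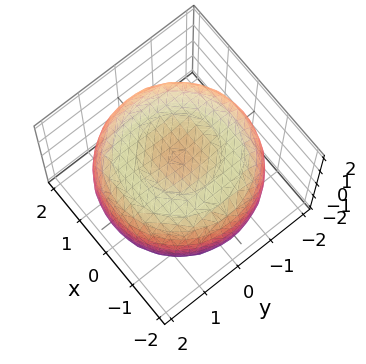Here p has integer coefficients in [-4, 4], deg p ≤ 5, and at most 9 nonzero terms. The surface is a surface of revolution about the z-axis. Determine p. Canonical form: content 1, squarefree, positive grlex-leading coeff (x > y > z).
x^4 + 2*x^2*y^2 + y^4 - 3*x^2 - 3*y^2 + 3*z^2 - 3

1. deg p = 4.
2. By symmetry, every cross-section ⟂ z is a circle, so x, y appear only via x² + y².
3. From the visible intercepts: a circular section at z = -1 has radius between 1 and 2; the z-axis gridline crossings are at z ∈ {-1, 1}.
4. Putting this together gives p.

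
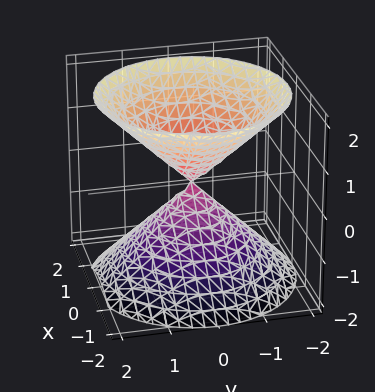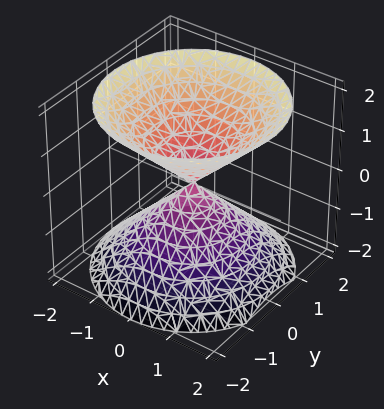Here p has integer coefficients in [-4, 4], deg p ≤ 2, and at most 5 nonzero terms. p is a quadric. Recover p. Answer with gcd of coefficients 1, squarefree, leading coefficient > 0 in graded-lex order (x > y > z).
(a) The picture has 2 separate pieces.
(b) Degree: a double cone through the origin; a quadric, so deg p = 2.
(c) Symmetries: mirror symmetry z ↦ −z ⇒ only even powers of z; every cross-section ⟂ z is a circle, so x, y appear only via x² + y².
(d) Reading off the gridlines: a circular section at z = 1 has radius exactly 1; it crosses the z-axis at the gridline z = 0; it crosses the x-axis at the gridline x = 0.
(e) Matching integer coefficients to the picture gives p.

x^2 + y^2 - z^2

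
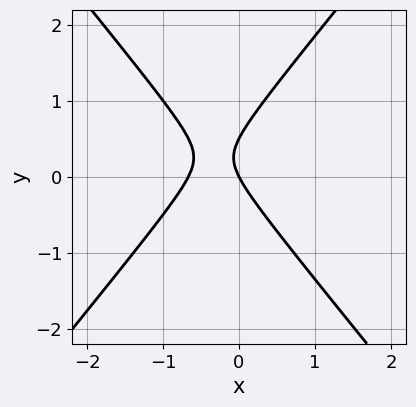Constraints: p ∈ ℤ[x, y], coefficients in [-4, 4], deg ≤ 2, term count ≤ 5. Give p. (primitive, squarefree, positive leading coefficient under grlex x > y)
3*x^2 - 2*y^2 + 2*x + y

First, the degree is 2 — the shape is more complex than any degree-1 curve.
Then, against the integer gridlines: one y-axis crossing is at y = 0; it meets the x-axis at x = 0 (among the integer gridlines).
Finally, fitting integer coefficients to these (and the overall shape) gives p.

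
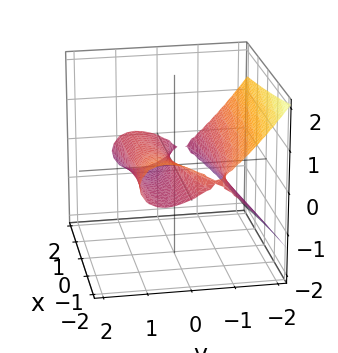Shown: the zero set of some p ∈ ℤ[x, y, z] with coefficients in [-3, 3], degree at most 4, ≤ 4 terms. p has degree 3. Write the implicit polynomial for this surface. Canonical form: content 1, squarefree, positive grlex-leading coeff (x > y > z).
y^3 + x*z + 3*z^2 - y

The degree is 3 — no degree-2 surface has this shape.
Observable constraints: the y-axis gridline crossings are at y ∈ {-1, 0, 1}; every point of the x-axis in the box is on the surface; it crosses the z-axis at the gridline z = 0.
These observations pin down the coefficients.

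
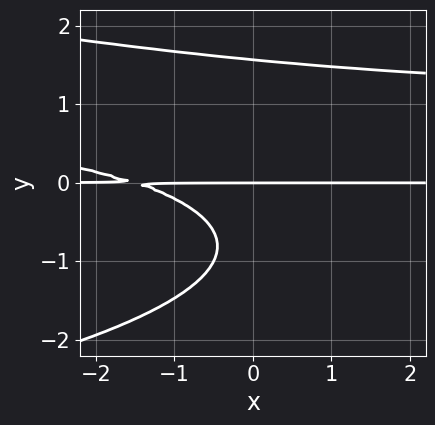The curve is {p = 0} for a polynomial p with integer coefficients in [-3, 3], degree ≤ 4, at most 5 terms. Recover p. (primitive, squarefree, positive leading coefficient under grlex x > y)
1. deg p = 4. The shape is more complex than any degree-3 curve.
2. From the visible intercepts: the visible x-axis segment lies entirely on the curve; it crosses the y-axis at the gridline y = 0.
3. Fitting integer coefficients to these (and the overall shape) gives p.

2*y^4 + 2*x*y^2 - 2*x*y - 3*y^2 - 3*y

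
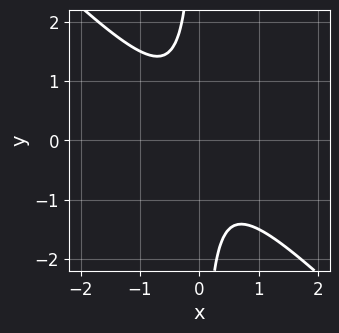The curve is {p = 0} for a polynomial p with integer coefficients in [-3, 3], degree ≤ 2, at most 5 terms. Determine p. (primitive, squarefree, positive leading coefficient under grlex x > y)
(a) The degree is 2 — the shape is more complex than any degree-1 curve.
(b) Checking where it meets the axes: no x-intercept at any integer in the box; no y-intercept at any integer in the box.
(c) Assembling these constraints gives the stated polynomial.

2*x^2 + 2*x*y + 1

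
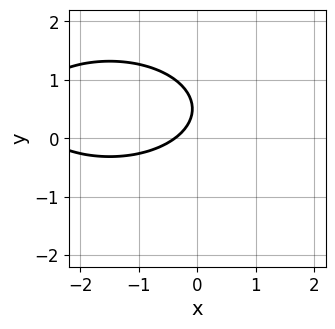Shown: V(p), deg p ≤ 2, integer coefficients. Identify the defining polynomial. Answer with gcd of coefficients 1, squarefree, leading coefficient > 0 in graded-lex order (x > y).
x^2 + 3*y^2 + 3*x - 3*y + 1

(a) deg p = 2. The shape is more complex than any degree-1 curve.
(b) Observable constraints: it misses every integer gridline on the y-axis.
(c) The integer polynomial consistent with all of this is the stated p.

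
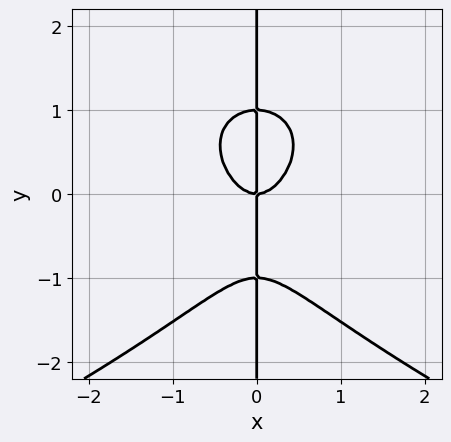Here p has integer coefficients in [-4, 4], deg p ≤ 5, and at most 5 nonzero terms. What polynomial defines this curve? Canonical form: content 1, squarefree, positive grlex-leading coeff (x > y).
x*y^3 + 2*x^3 - x*y

Degree: the shape is more complex than any degree-3 curve, so deg p = 4.
From the axis intercepts and sections: it meets the x-axis at x = 0 (among the integer gridlines); the visible y-axis segment lies entirely on the curve.
The integer polynomial consistent with all of this is the stated p.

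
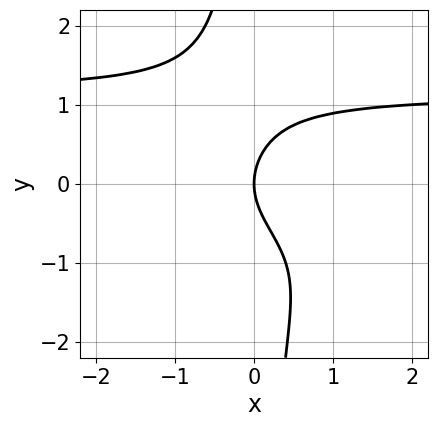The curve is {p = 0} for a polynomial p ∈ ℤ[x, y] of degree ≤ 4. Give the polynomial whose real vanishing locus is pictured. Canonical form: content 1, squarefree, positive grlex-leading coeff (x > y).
2*x*y^3 + 2*y^2 - 3*x

(a) deg p = 4.
(b) Against the integer gridlines: it meets the y-axis at y = 0 (among the integer gridlines); one x-axis crossing is at x = 0.
(c) Together with the visible shape, these determine p as stated.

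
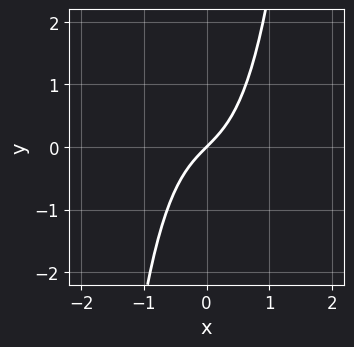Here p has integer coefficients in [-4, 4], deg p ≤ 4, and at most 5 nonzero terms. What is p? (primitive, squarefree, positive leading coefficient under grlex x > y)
First, degree: the shape is more complex than any degree-2 curve, so deg p = 3.
Then, against the integer gridlines: it meets the y-axis at y = 0 (among the integer gridlines); it meets the x-axis at x = 0 (among the integer gridlines).
Finally, matching integer coefficients to the picture gives p.

3*x^3 + 2*x - 2*y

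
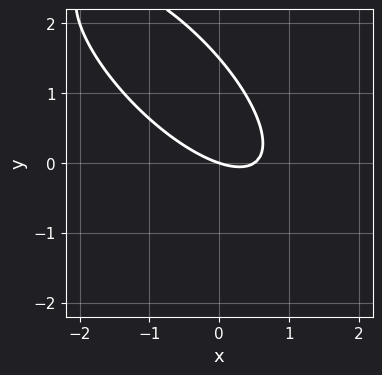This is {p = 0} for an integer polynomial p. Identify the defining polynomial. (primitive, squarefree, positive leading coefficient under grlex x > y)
First, the degree is 2 — the shape is more complex than any degree-1 curve.
Next, reading off the gridlines: one x-axis crossing is at x = 0; it crosses the y-axis at the gridline y = 0.
Finally, the integer polynomial consistent with all of this is the stated p.

2*x^2 + 3*x*y + 2*y^2 - x - 3*y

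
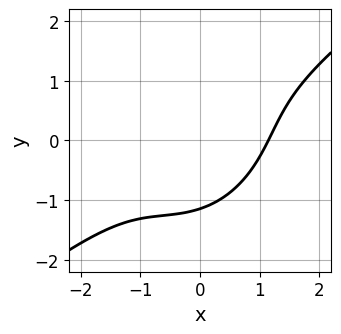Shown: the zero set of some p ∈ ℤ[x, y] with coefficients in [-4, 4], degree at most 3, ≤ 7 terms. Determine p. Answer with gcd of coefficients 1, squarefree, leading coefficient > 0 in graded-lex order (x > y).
(a) Degree: the shape is more complex than any degree-2 curve, so deg p = 3.
(b) The integer polynomial consistent with all of this is the stated p.

2*x^3 - 3*x^2*y + 2*x*y^2 - 2*y^3 - 3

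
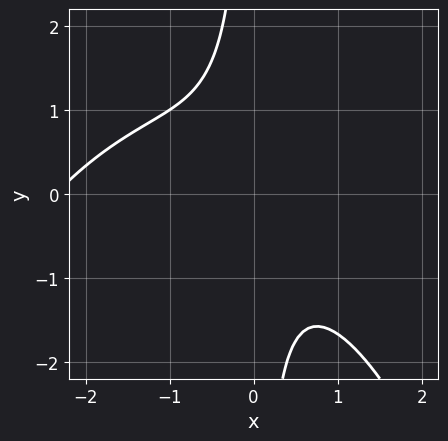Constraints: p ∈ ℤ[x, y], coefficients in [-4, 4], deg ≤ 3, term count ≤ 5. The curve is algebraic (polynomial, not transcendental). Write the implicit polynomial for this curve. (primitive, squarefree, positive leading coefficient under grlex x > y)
deg p = 3. No degree-2 curve has this shape.
Observable constraints: the curve avoids every integer y-axis point in the box; it misses every integer gridline on the x-axis.
Fitting integer coefficients to these (and the overall shape) gives p.

x^3 + 2*x^2 + 3*x*y + 2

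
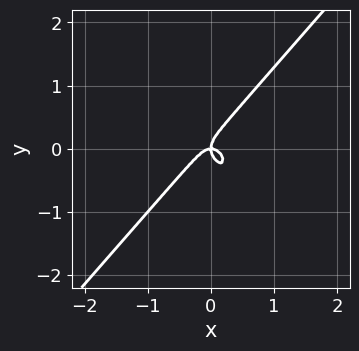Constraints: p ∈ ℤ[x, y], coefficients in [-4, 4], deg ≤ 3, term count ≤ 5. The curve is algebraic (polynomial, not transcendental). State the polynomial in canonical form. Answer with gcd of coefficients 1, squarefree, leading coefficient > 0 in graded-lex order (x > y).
1. The degree is 3 — the shape is more complex than any degree-2 curve.
2. From the axis intercepts and sections: it meets the y-axis at y = 0 (among the integer gridlines); it meets the x-axis at x = 0 (among the integer gridlines).
3. These observations pin down the coefficients.

3*x^3 - 2*y^3 + x*y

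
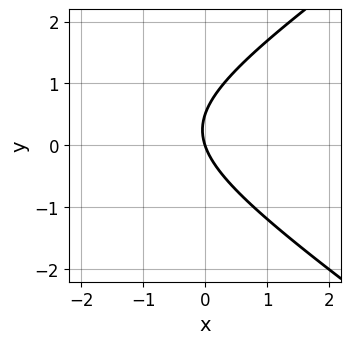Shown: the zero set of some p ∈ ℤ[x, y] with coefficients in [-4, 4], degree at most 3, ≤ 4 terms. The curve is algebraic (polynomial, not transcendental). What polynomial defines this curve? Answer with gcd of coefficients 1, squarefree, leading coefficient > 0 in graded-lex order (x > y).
deg p = 2. The shape is more complex than any degree-1 curve.
Observable constraints: it meets the x-axis at x = 0 (among the integer gridlines); it meets the y-axis at y = 0 (among the integer gridlines).
Matching integer coefficients to the picture gives p.

x^2 - 2*y^2 + 3*x + y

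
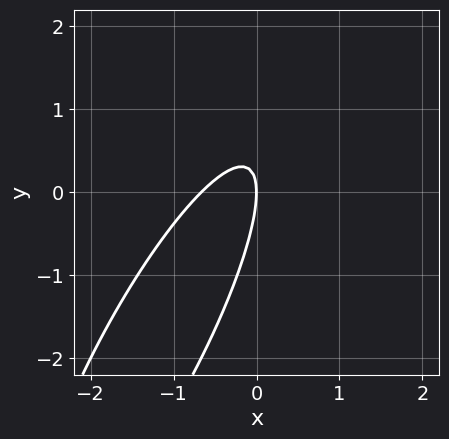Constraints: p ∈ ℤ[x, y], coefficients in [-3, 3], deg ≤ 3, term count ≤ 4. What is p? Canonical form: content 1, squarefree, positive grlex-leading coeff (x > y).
(a) Degree: the shape is more complex than any degree-1 curve, so deg p = 2.
(b) Observable constraints: it meets the x-axis at x = 0 (among the integer gridlines); it meets the y-axis at y = 0 (among the integer gridlines).
(c) Matching integer coefficients to the picture gives p.

3*x^2 - 3*x*y + y^2 + 2*x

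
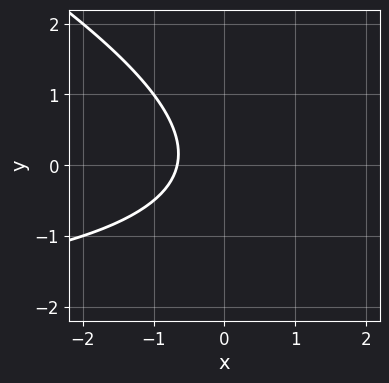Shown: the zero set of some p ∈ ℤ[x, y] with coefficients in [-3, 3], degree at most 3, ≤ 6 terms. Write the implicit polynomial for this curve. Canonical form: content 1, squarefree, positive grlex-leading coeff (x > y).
x*y + 2*y^2 + 3*x + 2

1. deg p = 2. No degree-1 curve has this shape.
2. Observable constraints: no y-intercept at any integer in the box.
3. Solving for integer coefficients yields p as stated.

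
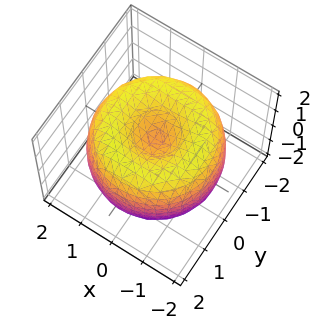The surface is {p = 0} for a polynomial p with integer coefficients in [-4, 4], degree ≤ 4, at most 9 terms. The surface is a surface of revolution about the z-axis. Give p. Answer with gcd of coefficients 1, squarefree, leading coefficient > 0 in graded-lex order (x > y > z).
x^4 + 2*x^2*y^2 + y^4 - 3*x^2 - 3*y^2 + 2*z^2 - 1

1. Degree: the shape is more complex than any degree-3 surface, so deg p = 4.
2. By symmetry, the surface is invariant under rotation about z: p = q(x² + y², z).
3. Reading off the gridlines: a circular section at z = -1 has radius between 0 and 1.
4. Solving for integer coefficients yields p as stated.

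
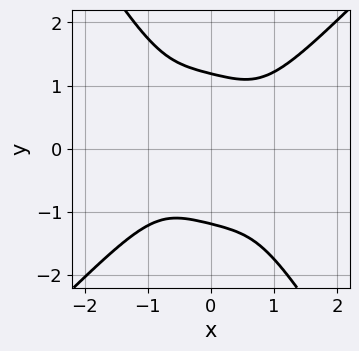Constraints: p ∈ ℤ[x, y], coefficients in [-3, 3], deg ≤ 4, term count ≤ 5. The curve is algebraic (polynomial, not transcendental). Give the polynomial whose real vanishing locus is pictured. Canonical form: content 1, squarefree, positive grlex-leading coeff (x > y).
2*x^4 - x*y^3 - y^4 + 2

(a) Degree: a generic line meets the curve in up to 4 points, so deg p = 4.
(b) Reading off the gridlines: the curve avoids every integer x-axis point in the box.
(c) Solving for integer coefficients yields p as stated.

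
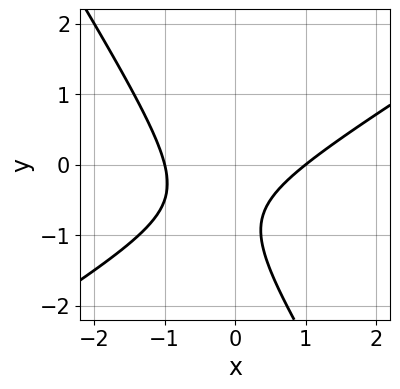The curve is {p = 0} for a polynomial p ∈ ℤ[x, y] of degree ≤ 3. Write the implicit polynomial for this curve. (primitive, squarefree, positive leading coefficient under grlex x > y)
2*x^2 - 2*x*y - 2*y^2 - 3*y - 2

1. The degree is 2 — a generic line meets the curve in up to 2 points.
2. Observable constraints: among the integer gridlines, it crosses the x-axis at x ∈ {-1, 1}; the curve avoids every integer y-axis point in the box.
3. Assembling these constraints gives the stated polynomial.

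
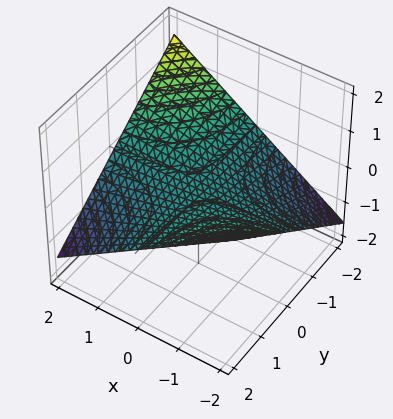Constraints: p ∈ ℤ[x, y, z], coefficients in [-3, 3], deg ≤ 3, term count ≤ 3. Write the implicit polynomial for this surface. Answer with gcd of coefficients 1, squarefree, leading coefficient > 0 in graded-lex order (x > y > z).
The degree is 2 — a hyperbolic paraboloid; a quadric.
From the visible intercepts: the visible y-axis segment lies entirely on the surface; the visible x-axis segment lies entirely on the surface; it meets the z-axis at z = 0 (among the integer gridlines).
Together with the visible shape, these determine p as stated.

x*y + 3*z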